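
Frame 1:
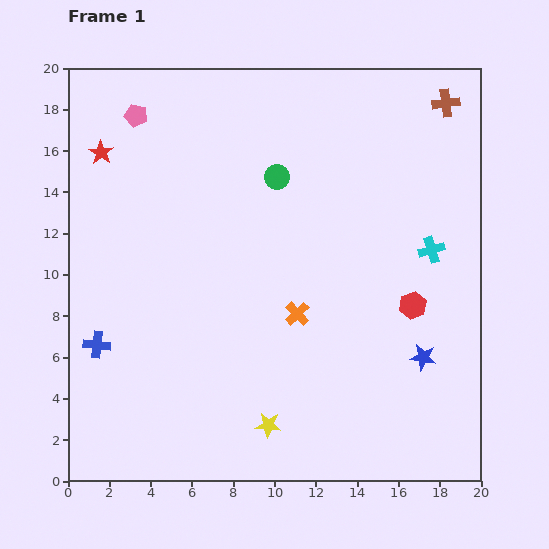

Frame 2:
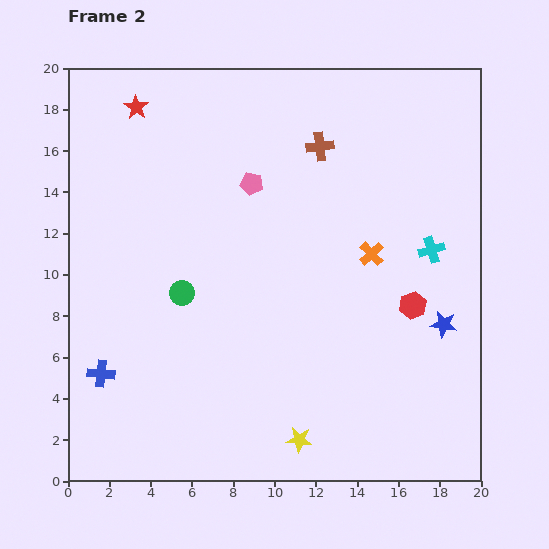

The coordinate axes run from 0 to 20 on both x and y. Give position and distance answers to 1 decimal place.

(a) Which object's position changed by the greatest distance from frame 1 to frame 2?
the green circle

(moved 7.2; next 6.5)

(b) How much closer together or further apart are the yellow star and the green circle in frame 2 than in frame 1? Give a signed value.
-2.9

Distance in frame 1: 12.0. Distance in frame 2: 9.1.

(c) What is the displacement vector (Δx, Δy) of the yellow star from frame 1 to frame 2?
(1.5, -0.7)

The yellow star was at (9.7, 2.7) in frame 1 and (11.2, 2.0) in frame 2.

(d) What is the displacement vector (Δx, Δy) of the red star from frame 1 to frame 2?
(1.7, 2.2)

The red star was at (1.6, 15.9) in frame 1 and (3.3, 18.1) in frame 2.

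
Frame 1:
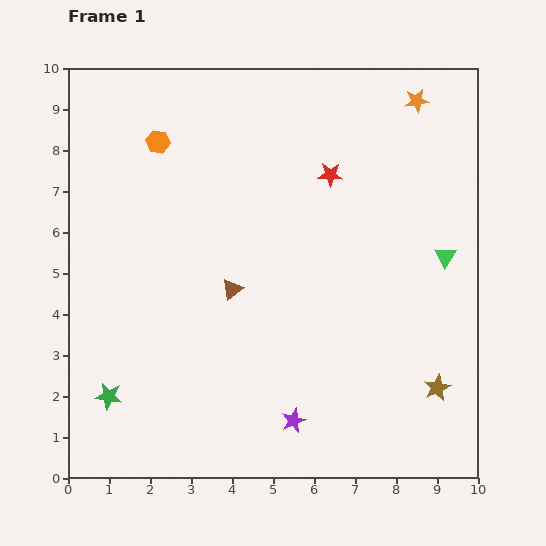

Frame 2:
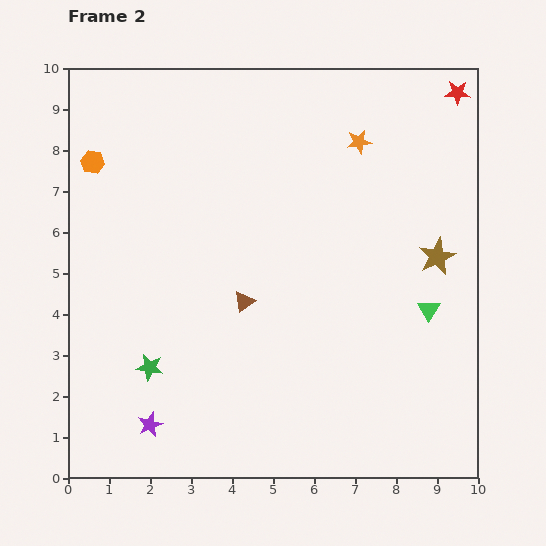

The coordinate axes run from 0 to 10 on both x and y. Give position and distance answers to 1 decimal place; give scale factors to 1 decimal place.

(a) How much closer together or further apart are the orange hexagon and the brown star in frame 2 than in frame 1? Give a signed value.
-0.4

Distance in frame 1: 9.1. Distance in frame 2: 8.7.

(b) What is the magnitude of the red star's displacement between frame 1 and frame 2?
3.7

The red star moved from (6.4, 7.4) to (9.5, 9.4), a distance of √(3.1² + 2.0²) ≈ 3.7.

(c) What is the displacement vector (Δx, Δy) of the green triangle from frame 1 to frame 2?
(-0.4, -1.3)

The green triangle was at (9.2, 5.4) in frame 1 and (8.8, 4.1) in frame 2.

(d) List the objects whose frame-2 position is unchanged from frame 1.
none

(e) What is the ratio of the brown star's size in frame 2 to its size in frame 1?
1.4×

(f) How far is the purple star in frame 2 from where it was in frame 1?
3.5

The purple star moved from (5.5, 1.4) to (2.0, 1.3), a distance of √(3.5² + 0.1²) ≈ 3.5.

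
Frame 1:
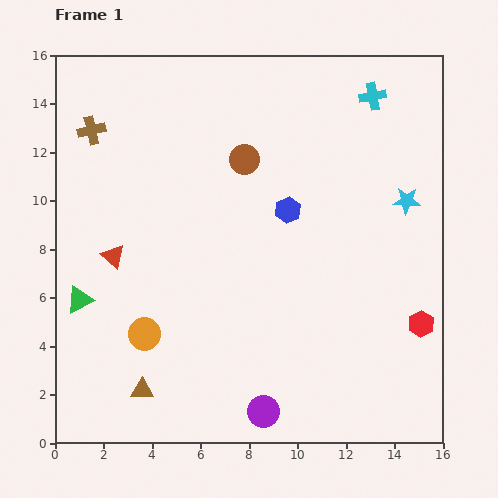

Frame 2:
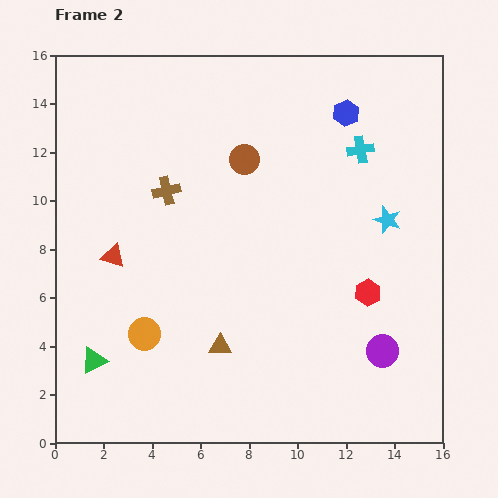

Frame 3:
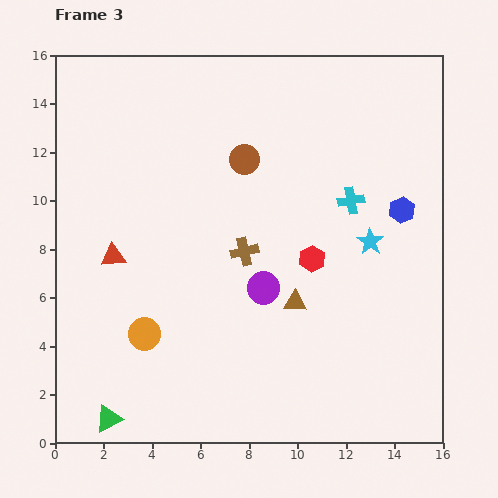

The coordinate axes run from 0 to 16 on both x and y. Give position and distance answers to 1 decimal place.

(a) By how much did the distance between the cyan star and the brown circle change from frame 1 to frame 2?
-0.5

Distance in frame 1: 6.9. Distance in frame 2: 6.4.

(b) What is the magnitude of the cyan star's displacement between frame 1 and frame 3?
2.3

The cyan star moved from (14.5, 10.0) to (13.0, 8.3), a distance of √(1.5² + 1.7²) ≈ 2.3.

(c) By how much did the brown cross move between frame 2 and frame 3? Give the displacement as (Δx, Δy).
(3.2, -2.5)

The brown cross was at (4.6, 10.4) in frame 2 and (7.8, 7.9) in frame 3.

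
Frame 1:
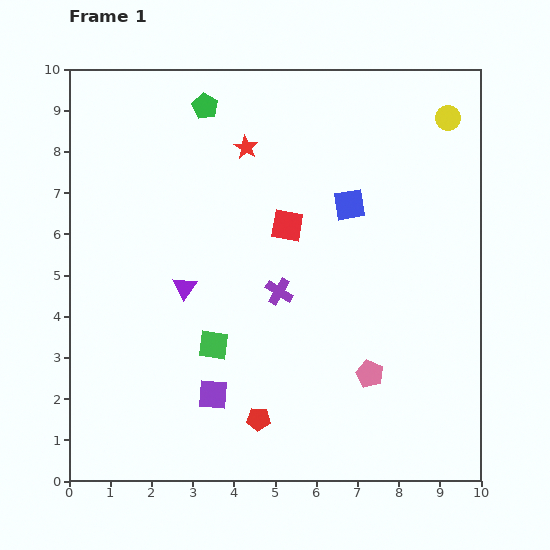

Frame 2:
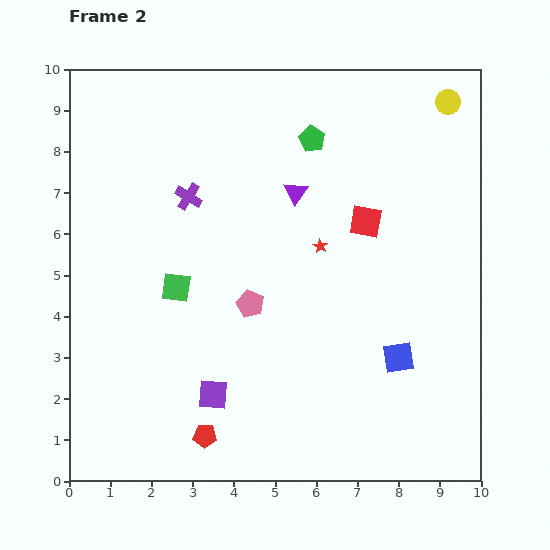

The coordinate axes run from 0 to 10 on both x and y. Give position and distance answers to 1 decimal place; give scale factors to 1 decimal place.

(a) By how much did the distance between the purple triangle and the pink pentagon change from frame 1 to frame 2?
-2.1

Distance in frame 1: 5.0. Distance in frame 2: 2.9.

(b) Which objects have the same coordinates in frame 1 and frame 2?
the purple square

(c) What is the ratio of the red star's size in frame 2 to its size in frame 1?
0.6×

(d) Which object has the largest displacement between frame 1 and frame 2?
the blue square

(moved 3.9; next 3.5)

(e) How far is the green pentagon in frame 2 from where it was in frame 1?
2.7

The green pentagon moved from (3.3, 9.1) to (5.9, 8.3), a distance of √(2.6² + 0.8²) ≈ 2.7.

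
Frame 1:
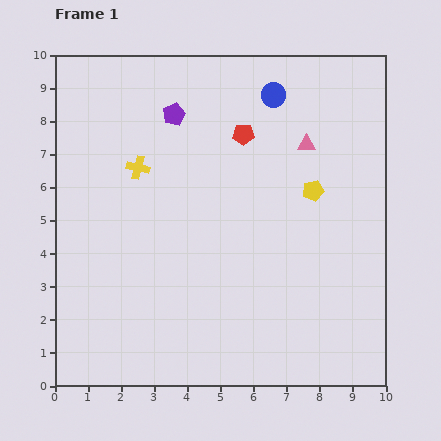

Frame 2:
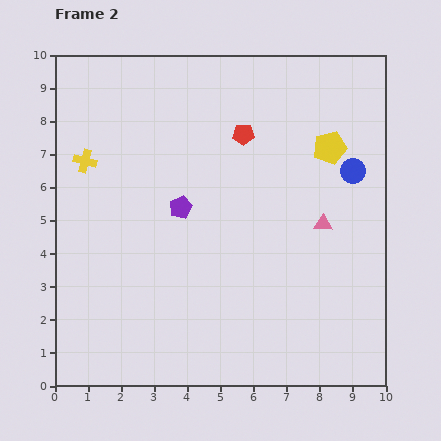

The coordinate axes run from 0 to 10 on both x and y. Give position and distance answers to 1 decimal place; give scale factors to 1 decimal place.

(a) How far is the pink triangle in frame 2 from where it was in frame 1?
2.5

The pink triangle moved from (7.6, 7.3) to (8.1, 4.9), a distance of √(0.5² + 2.4²) ≈ 2.5.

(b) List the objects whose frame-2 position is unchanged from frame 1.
the red pentagon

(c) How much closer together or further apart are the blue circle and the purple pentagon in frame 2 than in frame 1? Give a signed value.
+2.2

Distance in frame 1: 3.1. Distance in frame 2: 5.3.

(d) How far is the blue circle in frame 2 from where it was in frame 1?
3.3

The blue circle moved from (6.6, 8.8) to (9.0, 6.5), a distance of √(2.4² + 2.3²) ≈ 3.3.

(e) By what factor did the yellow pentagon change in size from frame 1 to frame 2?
1.6×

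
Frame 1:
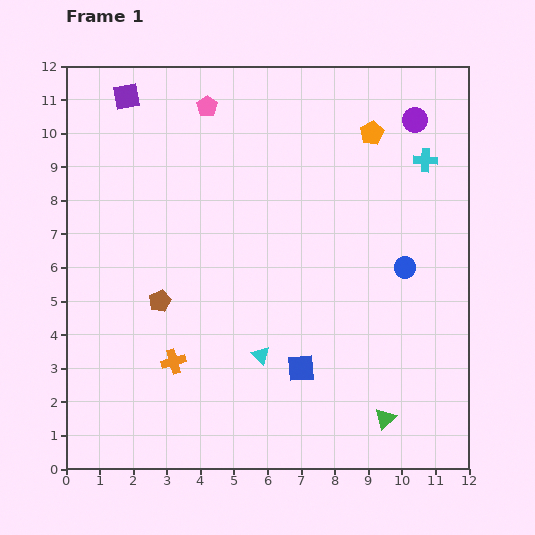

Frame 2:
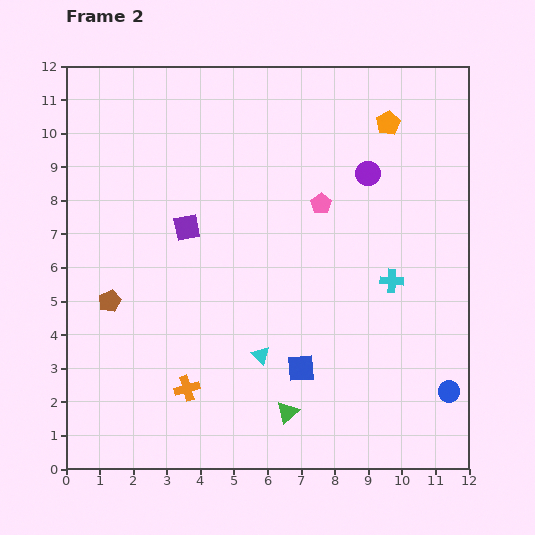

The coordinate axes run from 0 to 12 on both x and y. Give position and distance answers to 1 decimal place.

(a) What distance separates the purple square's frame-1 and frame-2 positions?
4.3

The purple square moved from (1.8, 11.1) to (3.6, 7.2), a distance of √(1.8² + 3.9²) ≈ 4.3.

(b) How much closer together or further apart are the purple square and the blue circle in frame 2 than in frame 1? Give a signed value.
-0.5

Distance in frame 1: 9.7. Distance in frame 2: 9.2.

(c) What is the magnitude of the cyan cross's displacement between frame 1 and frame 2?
3.7

The cyan cross moved from (10.7, 9.2) to (9.7, 5.6), a distance of √(1.0² + 3.6²) ≈ 3.7.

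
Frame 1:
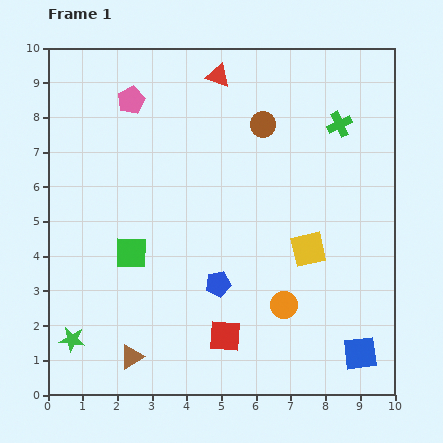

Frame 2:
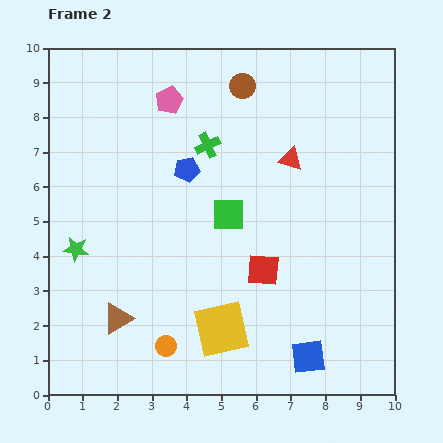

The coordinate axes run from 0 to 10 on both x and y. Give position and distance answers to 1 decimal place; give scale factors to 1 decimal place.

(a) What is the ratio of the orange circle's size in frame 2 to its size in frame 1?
0.8×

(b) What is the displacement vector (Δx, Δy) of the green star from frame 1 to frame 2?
(0.1, 2.6)

The green star was at (0.7, 1.6) in frame 1 and (0.8, 4.2) in frame 2.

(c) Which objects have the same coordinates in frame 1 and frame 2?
none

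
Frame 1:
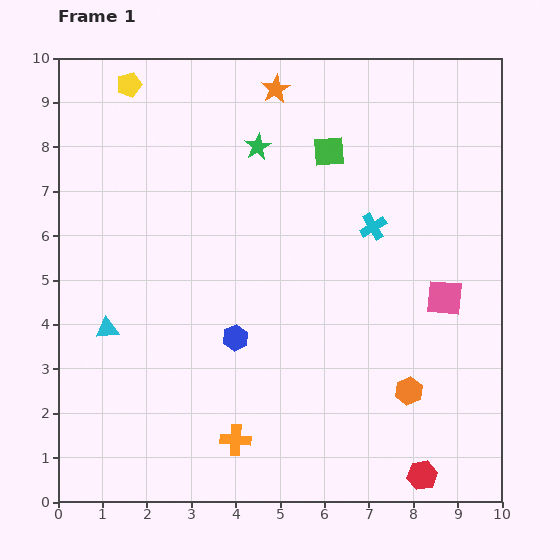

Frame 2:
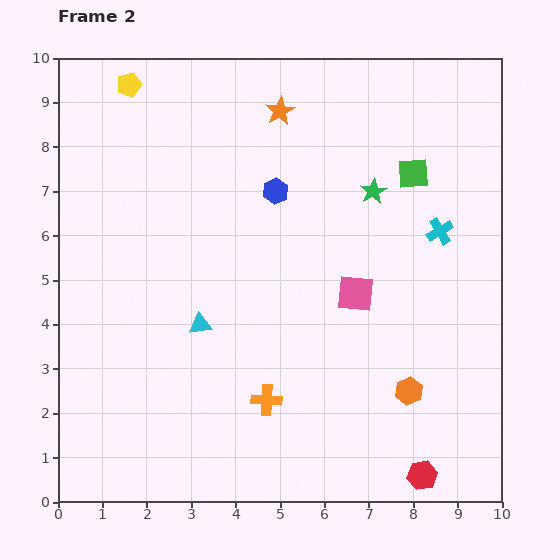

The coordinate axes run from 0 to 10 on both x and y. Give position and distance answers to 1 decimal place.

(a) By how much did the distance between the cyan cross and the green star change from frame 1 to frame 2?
-1.5

Distance in frame 1: 3.2. Distance in frame 2: 1.7.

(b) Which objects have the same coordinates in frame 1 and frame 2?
the yellow pentagon, the orange hexagon, the red hexagon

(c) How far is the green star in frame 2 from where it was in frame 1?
2.8

The green star moved from (4.5, 8.0) to (7.1, 7.0), a distance of √(2.6² + 1.0²) ≈ 2.8.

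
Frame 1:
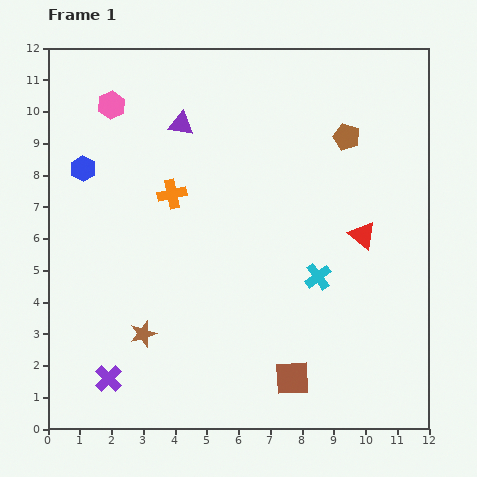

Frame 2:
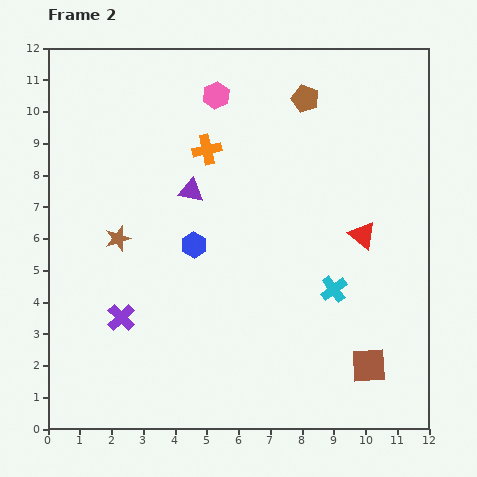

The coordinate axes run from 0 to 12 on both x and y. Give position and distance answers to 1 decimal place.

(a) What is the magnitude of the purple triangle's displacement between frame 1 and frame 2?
2.1

The purple triangle moved from (4.2, 9.6) to (4.5, 7.5), a distance of √(0.3² + 2.1²) ≈ 2.1.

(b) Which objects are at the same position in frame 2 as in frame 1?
the red triangle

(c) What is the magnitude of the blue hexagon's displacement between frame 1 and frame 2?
4.2

The blue hexagon moved from (1.1, 8.2) to (4.6, 5.8), a distance of √(3.5² + 2.4²) ≈ 4.2.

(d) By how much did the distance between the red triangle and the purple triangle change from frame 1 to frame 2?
-1.1

Distance in frame 1: 6.7. Distance in frame 2: 5.6.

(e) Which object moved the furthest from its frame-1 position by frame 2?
the blue hexagon

(moved 4.2; next 3.3)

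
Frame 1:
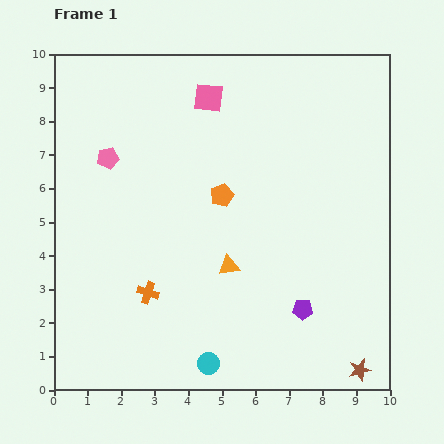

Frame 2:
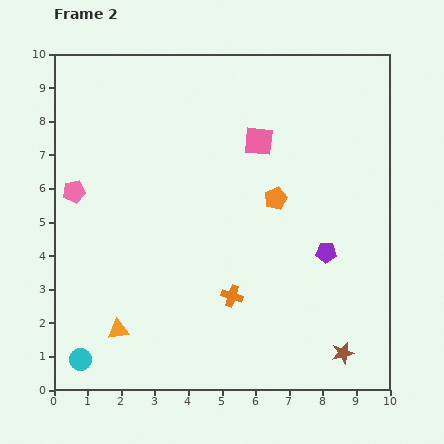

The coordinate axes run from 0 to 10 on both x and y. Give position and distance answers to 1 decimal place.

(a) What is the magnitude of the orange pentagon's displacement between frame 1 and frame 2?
1.6

The orange pentagon moved from (5.0, 5.8) to (6.6, 5.7), a distance of √(1.6² + 0.1²) ≈ 1.6.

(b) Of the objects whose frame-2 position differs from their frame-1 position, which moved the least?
the brown star

(moved 0.7)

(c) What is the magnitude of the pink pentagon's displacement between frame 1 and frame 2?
1.4

The pink pentagon moved from (1.6, 6.9) to (0.6, 5.9), a distance of √(1.0² + 1.0²) ≈ 1.4.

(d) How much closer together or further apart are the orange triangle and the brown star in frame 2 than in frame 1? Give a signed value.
+1.7

Distance in frame 1: 5.0. Distance in frame 2: 6.7.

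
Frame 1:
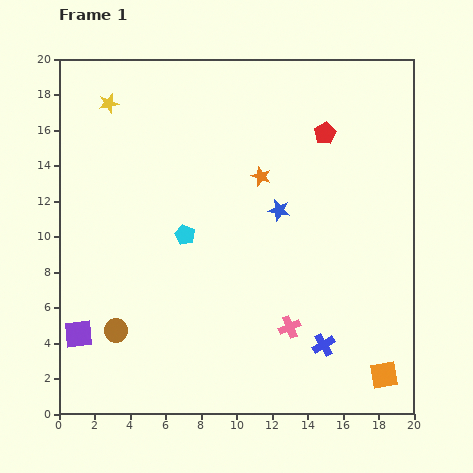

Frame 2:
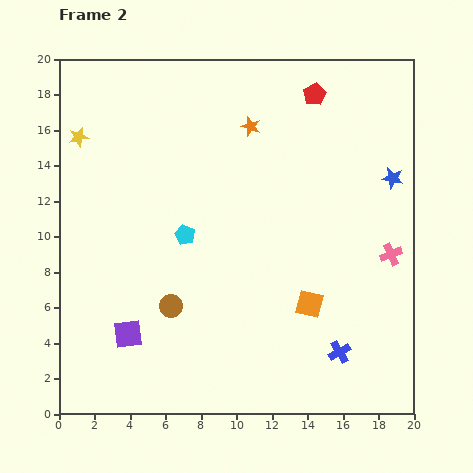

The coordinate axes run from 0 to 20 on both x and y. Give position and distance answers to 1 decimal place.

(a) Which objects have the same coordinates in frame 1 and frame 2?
the cyan pentagon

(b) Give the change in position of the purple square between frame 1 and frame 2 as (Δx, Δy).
(2.8, 0.0)

The purple square was at (1.1, 4.5) in frame 1 and (3.9, 4.5) in frame 2.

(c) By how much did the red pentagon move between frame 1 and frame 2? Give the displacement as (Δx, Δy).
(-0.6, 2.2)

The red pentagon was at (15.0, 15.8) in frame 1 and (14.4, 18.0) in frame 2.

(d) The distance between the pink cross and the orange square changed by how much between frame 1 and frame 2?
-0.5

Distance in frame 1: 5.9. Distance in frame 2: 5.4.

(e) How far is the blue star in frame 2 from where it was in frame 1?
6.6

The blue star moved from (12.4, 11.5) to (18.8, 13.3), a distance of √(6.4² + 1.8²) ≈ 6.6.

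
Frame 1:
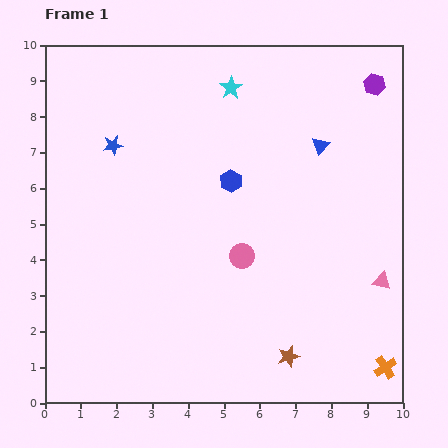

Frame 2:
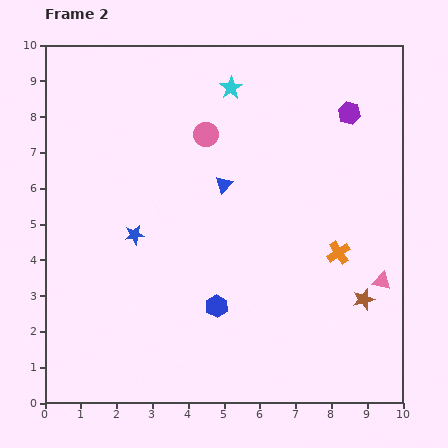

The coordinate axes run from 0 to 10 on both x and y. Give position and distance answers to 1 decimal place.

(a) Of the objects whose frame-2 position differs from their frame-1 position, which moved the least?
the purple hexagon

(moved 1.1)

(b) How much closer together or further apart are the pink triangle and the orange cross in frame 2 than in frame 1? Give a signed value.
-1.0

Distance in frame 1: 2.4. Distance in frame 2: 1.4.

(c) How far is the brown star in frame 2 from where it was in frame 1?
2.6

The brown star moved from (6.8, 1.3) to (8.9, 2.9), a distance of √(2.1² + 1.6²) ≈ 2.6.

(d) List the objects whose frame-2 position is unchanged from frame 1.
the pink triangle, the cyan star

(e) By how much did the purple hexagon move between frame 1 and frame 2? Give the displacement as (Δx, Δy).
(-0.7, -0.8)

The purple hexagon was at (9.2, 8.9) in frame 1 and (8.5, 8.1) in frame 2.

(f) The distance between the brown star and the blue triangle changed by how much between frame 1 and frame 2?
-1.0

Distance in frame 1: 6.0. Distance in frame 2: 5.0.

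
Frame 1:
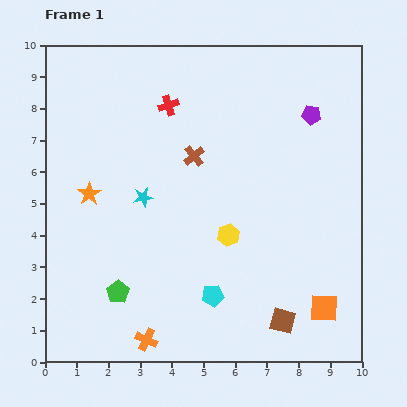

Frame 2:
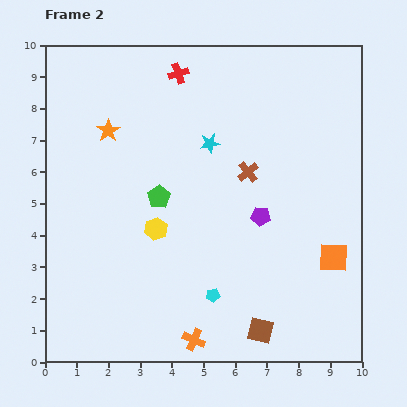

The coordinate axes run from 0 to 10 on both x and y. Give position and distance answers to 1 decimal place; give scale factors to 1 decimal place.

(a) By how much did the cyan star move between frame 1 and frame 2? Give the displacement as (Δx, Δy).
(2.1, 1.7)

The cyan star was at (3.1, 5.2) in frame 1 and (5.2, 6.9) in frame 2.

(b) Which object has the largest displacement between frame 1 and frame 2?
the purple pentagon

(moved 3.6; next 3.3)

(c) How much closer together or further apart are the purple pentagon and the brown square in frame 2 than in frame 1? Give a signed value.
-3.0

Distance in frame 1: 6.6. Distance in frame 2: 3.6.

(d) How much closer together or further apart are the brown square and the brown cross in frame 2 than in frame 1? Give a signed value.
-0.9

Distance in frame 1: 5.9. Distance in frame 2: 5.0.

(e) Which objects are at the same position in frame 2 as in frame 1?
the cyan pentagon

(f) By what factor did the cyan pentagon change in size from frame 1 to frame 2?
0.6×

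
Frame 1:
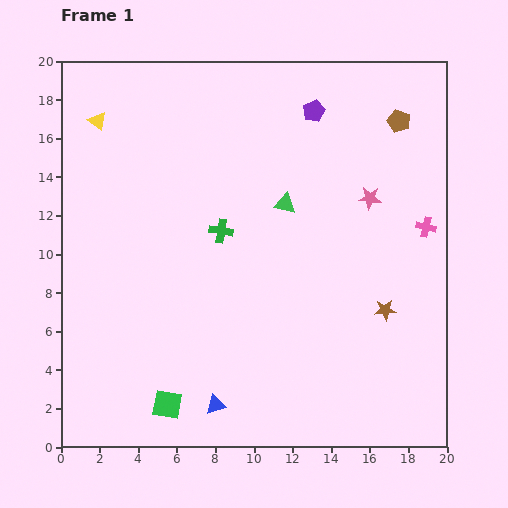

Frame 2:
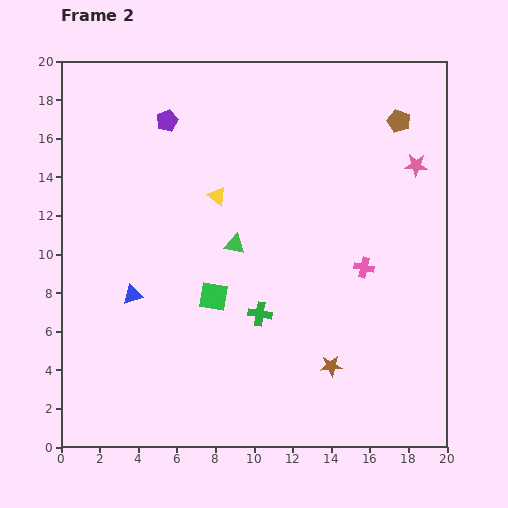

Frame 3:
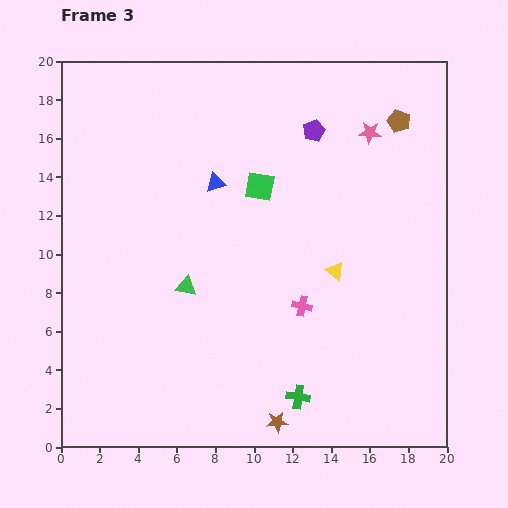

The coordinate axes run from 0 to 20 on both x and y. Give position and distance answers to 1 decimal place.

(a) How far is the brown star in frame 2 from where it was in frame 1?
4.0

The brown star moved from (16.8, 7.1) to (14.0, 4.2), a distance of √(2.8² + 2.9²) ≈ 4.0.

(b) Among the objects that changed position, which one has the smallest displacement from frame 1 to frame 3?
the purple pentagon

(moved 1.0)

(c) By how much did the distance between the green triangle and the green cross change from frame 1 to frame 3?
+4.5

Distance in frame 1: 3.6. Distance in frame 3: 8.1.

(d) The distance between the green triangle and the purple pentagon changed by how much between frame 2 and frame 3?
+3.1

Distance in frame 2: 7.3. Distance in frame 3: 10.4.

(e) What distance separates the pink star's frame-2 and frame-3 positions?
2.9

The pink star moved from (18.4, 14.6) to (16.0, 16.3), a distance of √(2.4² + 1.7²) ≈ 2.9.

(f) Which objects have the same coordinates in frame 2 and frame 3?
the brown pentagon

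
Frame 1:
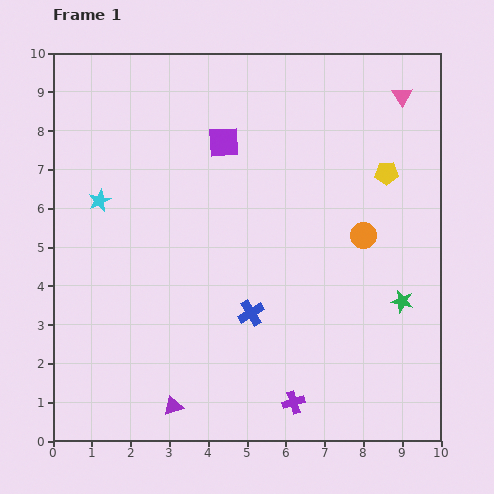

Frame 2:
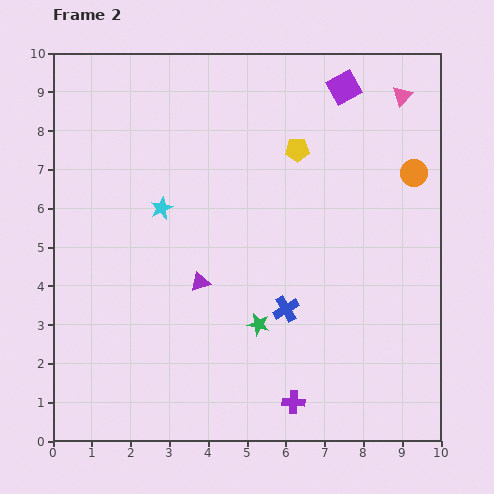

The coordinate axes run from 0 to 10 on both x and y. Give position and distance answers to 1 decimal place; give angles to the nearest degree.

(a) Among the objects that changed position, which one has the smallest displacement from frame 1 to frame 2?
the blue cross

(moved 0.9)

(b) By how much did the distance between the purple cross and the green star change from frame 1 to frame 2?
-1.6

Distance in frame 1: 3.8. Distance in frame 2: 2.2.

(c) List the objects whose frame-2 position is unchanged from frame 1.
the purple cross, the pink triangle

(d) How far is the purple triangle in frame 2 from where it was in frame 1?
3.3

The purple triangle moved from (3.1, 0.9) to (3.8, 4.1), a distance of √(0.7² + 3.2²) ≈ 3.3.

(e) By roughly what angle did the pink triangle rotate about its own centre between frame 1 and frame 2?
16° clockwise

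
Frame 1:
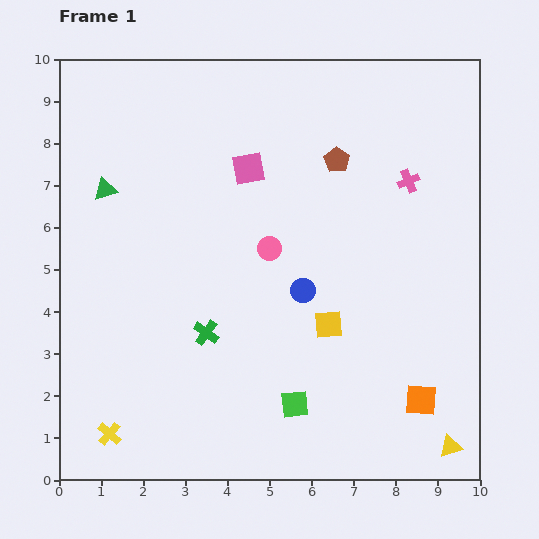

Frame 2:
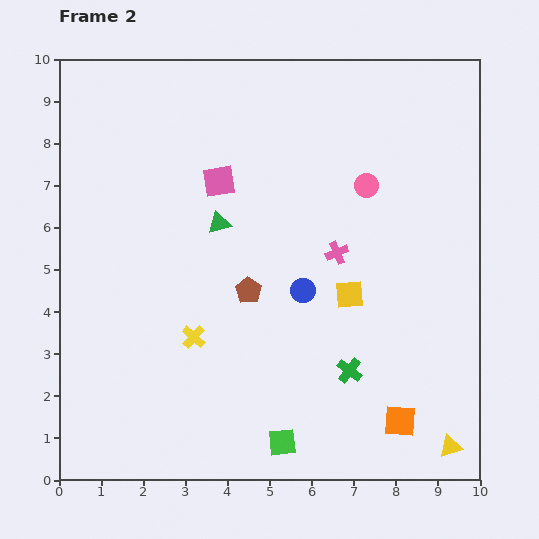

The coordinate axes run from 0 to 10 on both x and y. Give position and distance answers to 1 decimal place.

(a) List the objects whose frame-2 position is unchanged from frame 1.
the blue circle, the yellow triangle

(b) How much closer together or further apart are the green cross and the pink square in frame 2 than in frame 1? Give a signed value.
+1.5

Distance in frame 1: 4.0. Distance in frame 2: 5.5.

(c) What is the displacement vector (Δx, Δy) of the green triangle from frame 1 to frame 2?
(2.7, -0.8)

The green triangle was at (1.1, 6.9) in frame 1 and (3.8, 6.1) in frame 2.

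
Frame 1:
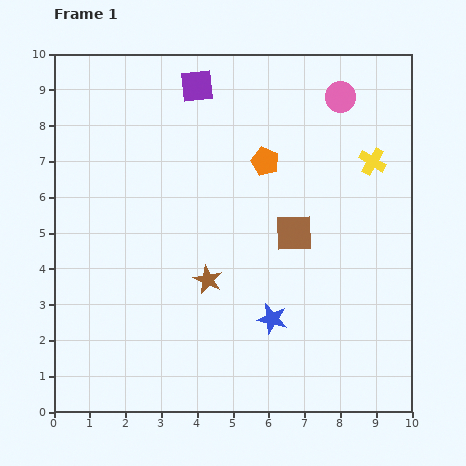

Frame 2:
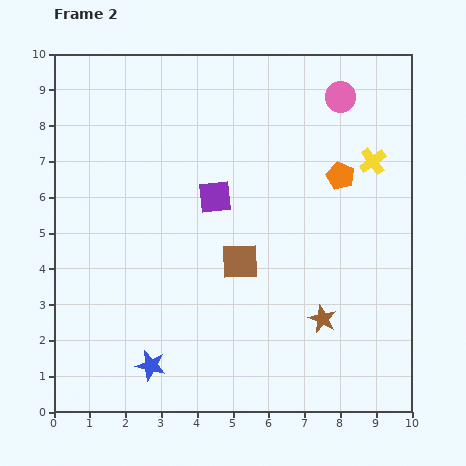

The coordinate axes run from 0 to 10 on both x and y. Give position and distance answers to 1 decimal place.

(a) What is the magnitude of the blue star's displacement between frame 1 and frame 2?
3.6

The blue star moved from (6.1, 2.6) to (2.7, 1.3), a distance of √(3.4² + 1.3²) ≈ 3.6.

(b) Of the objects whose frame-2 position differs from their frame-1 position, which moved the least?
the brown square

(moved 1.7)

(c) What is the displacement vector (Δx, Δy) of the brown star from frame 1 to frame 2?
(3.2, -1.1)

The brown star was at (4.3, 3.7) in frame 1 and (7.5, 2.6) in frame 2.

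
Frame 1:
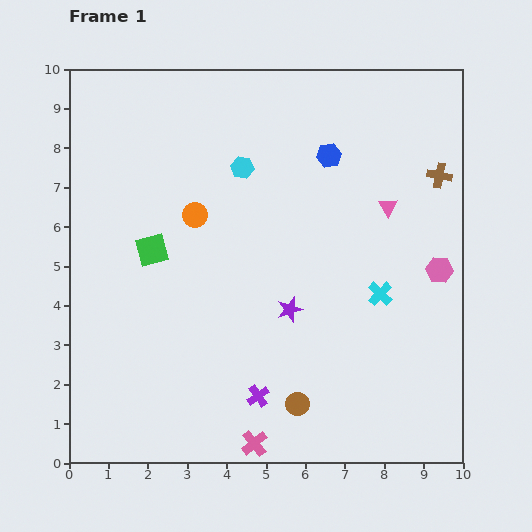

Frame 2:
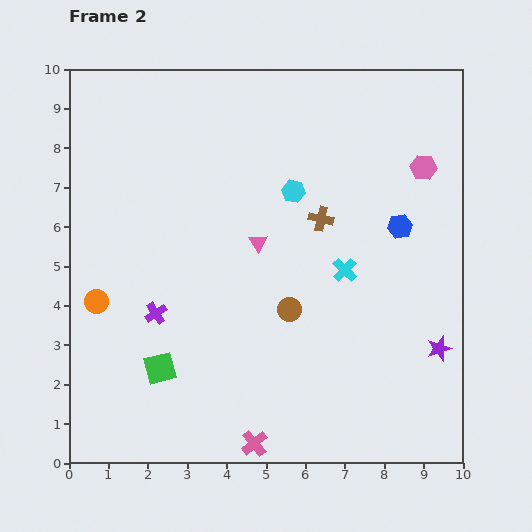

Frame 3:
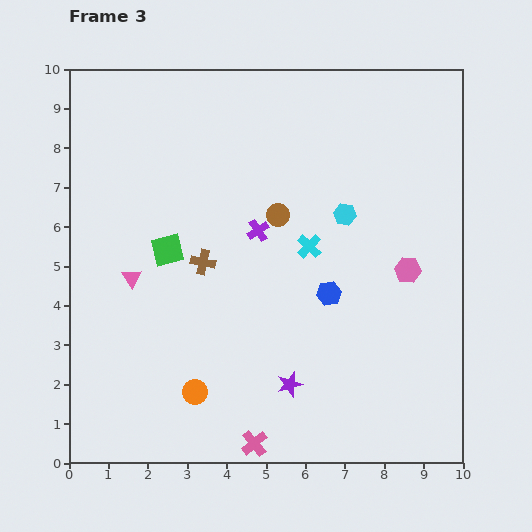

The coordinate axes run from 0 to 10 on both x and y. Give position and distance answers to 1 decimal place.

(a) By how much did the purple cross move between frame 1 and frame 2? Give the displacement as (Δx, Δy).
(-2.6, 2.1)

The purple cross was at (4.8, 1.7) in frame 1 and (2.2, 3.8) in frame 2.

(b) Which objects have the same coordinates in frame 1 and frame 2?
the pink cross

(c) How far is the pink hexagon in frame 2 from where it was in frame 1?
2.6

The pink hexagon moved from (9.4, 4.9) to (9.0, 7.5), a distance of √(0.4² + 2.6²) ≈ 2.6.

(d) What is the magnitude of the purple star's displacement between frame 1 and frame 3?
1.9

The purple star moved from (5.6, 3.9) to (5.6, 2.0), a distance of √(0.0² + 1.9²) ≈ 1.9.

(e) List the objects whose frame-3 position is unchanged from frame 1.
the pink cross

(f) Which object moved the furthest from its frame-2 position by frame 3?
the purple star

(moved 3.9; next 3.4)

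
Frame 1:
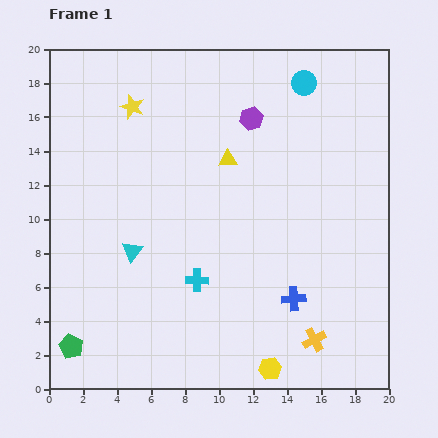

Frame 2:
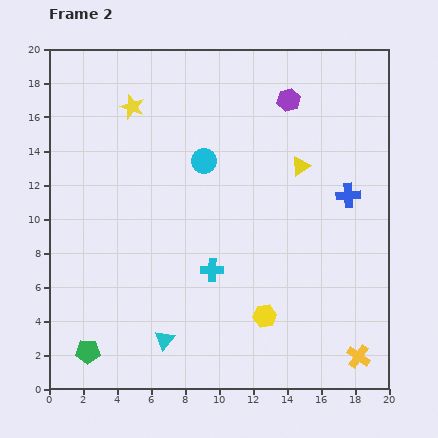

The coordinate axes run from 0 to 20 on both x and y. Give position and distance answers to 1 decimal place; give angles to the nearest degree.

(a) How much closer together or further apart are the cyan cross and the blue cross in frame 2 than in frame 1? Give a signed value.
+3.3

Distance in frame 1: 5.8. Distance in frame 2: 9.1.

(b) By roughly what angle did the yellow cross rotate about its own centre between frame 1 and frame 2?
27° counter-clockwise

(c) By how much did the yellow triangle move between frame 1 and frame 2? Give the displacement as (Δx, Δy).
(4.3, -0.4)

The yellow triangle was at (10.5, 13.5) in frame 1 and (14.8, 13.1) in frame 2.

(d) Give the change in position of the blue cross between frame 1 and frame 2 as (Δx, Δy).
(3.2, 6.1)

The blue cross was at (14.4, 5.3) in frame 1 and (17.6, 11.4) in frame 2.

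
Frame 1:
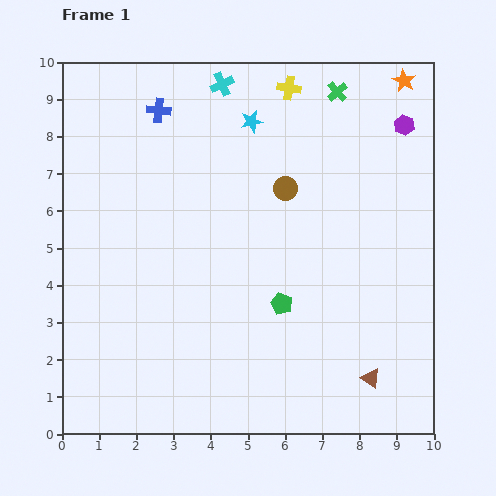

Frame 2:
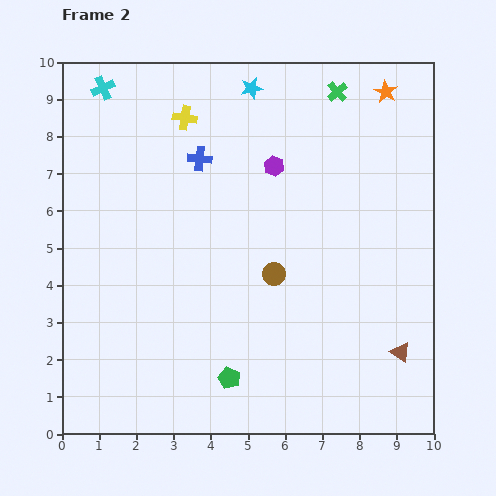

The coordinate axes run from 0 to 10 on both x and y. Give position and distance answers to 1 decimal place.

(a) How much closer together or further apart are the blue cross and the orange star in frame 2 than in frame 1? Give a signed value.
-1.3

Distance in frame 1: 6.6. Distance in frame 2: 5.3.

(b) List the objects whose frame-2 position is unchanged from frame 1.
the green cross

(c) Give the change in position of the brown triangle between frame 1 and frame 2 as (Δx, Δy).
(0.8, 0.7)

The brown triangle was at (8.3, 1.5) in frame 1 and (9.1, 2.2) in frame 2.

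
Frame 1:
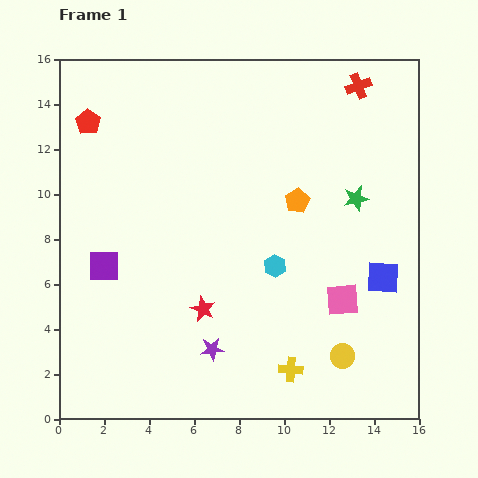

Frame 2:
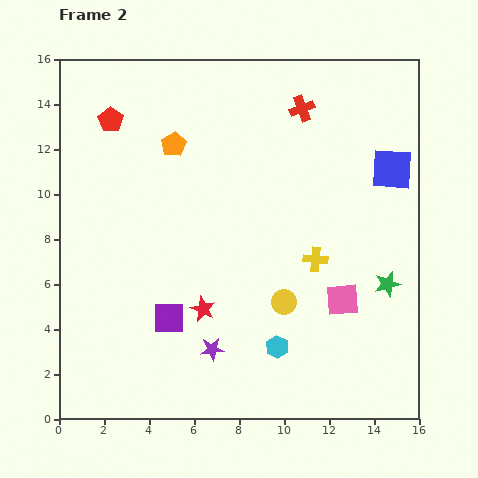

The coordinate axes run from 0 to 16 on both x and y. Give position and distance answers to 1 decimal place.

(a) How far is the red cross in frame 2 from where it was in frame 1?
2.7

The red cross moved from (13.3, 14.8) to (10.8, 13.8), a distance of √(2.5² + 1.0²) ≈ 2.7.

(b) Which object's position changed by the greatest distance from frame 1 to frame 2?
the orange pentagon

(moved 6.0; next 5.0)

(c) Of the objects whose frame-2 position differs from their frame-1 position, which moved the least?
the red pentagon

(moved 1.0)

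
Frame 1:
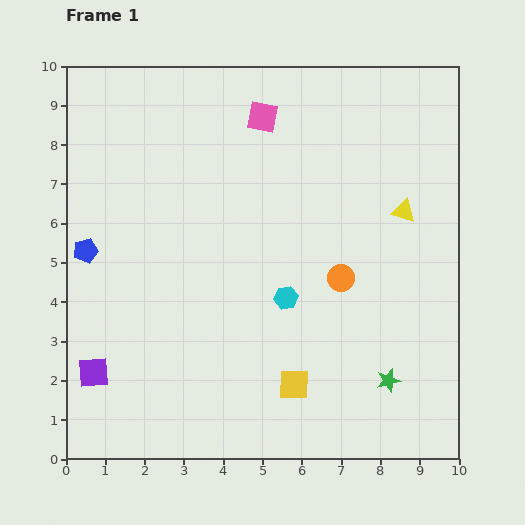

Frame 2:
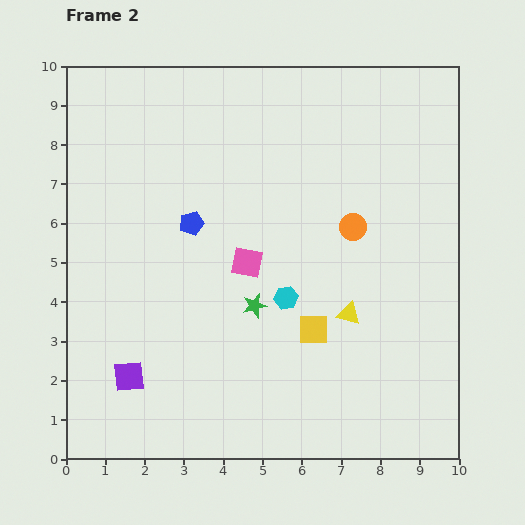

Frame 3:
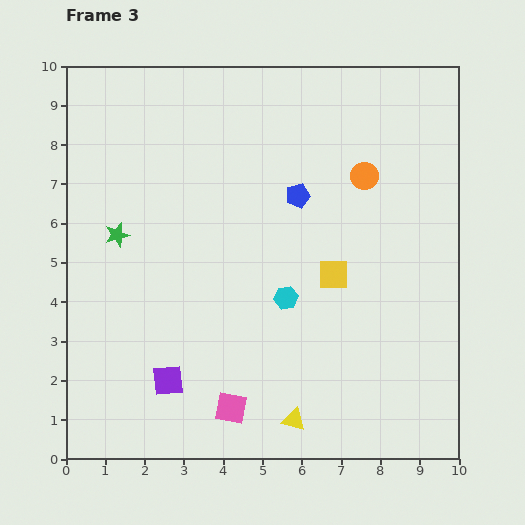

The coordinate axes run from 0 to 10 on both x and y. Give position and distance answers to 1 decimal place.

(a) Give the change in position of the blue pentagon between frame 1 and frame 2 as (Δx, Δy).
(2.7, 0.7)

The blue pentagon was at (0.5, 5.3) in frame 1 and (3.2, 6.0) in frame 2.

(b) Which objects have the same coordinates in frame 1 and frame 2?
the cyan hexagon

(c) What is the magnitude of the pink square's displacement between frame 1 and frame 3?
7.4

The pink square moved from (5.0, 8.7) to (4.2, 1.3), a distance of √(0.8² + 7.4²) ≈ 7.4.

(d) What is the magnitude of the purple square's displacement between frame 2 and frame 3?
1.0

The purple square moved from (1.6, 2.1) to (2.6, 2.0), a distance of √(1.0² + 0.1²) ≈ 1.0.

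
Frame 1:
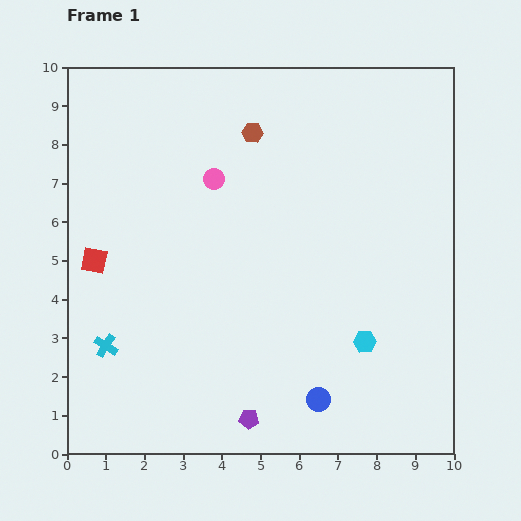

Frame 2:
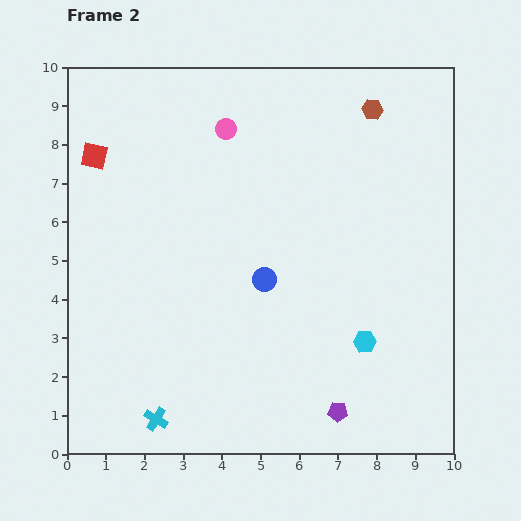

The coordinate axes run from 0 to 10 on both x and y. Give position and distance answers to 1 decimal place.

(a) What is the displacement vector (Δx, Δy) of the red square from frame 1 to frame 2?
(0.0, 2.7)

The red square was at (0.7, 5.0) in frame 1 and (0.7, 7.7) in frame 2.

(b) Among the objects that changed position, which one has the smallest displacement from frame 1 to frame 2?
the pink circle

(moved 1.3)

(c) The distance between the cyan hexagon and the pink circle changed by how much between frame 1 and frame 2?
+0.9

Distance in frame 1: 5.7. Distance in frame 2: 6.6.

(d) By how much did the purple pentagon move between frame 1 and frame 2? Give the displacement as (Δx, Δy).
(2.3, 0.2)

The purple pentagon was at (4.7, 0.9) in frame 1 and (7.0, 1.1) in frame 2.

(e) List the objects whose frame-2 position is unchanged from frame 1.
the cyan hexagon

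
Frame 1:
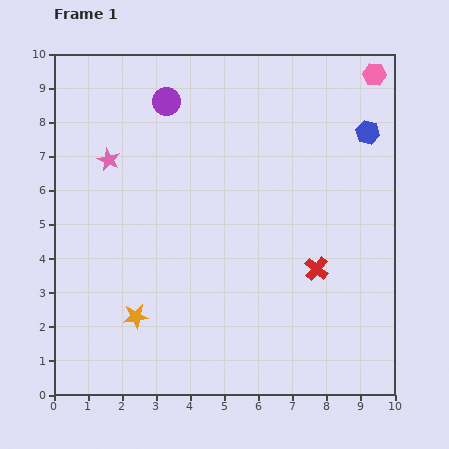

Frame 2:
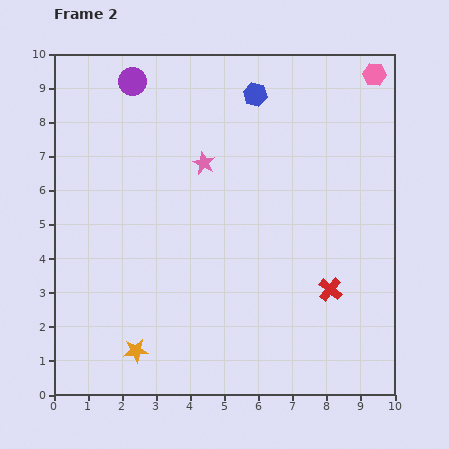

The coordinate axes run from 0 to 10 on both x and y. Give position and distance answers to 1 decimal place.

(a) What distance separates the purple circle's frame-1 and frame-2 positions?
1.2

The purple circle moved from (3.3, 8.6) to (2.3, 9.2), a distance of √(1.0² + 0.6²) ≈ 1.2.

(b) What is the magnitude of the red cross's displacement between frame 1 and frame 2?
0.7

The red cross moved from (7.7, 3.7) to (8.1, 3.1), a distance of √(0.4² + 0.6²) ≈ 0.7.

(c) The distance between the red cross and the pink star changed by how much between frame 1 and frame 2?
-1.7

Distance in frame 1: 6.9. Distance in frame 2: 5.2.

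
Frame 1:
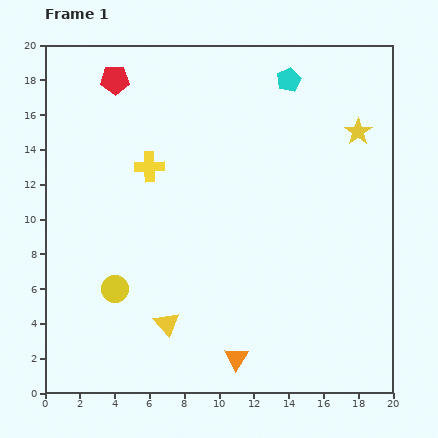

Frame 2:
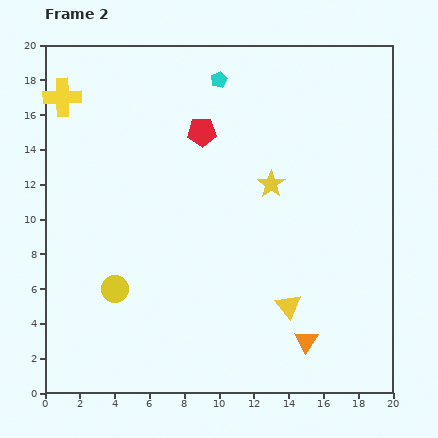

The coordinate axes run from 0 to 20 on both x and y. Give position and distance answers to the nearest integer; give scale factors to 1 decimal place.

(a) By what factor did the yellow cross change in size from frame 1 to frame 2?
1.3×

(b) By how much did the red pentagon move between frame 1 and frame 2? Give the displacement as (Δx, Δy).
(5, -3)

The red pentagon was at (4, 18) in frame 1 and (9, 15) in frame 2.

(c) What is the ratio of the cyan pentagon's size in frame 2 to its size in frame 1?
0.7×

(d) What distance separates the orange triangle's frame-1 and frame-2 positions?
4

The orange triangle moved from (11, 2) to (15, 3), a distance of √(4² + 1²) ≈ 4.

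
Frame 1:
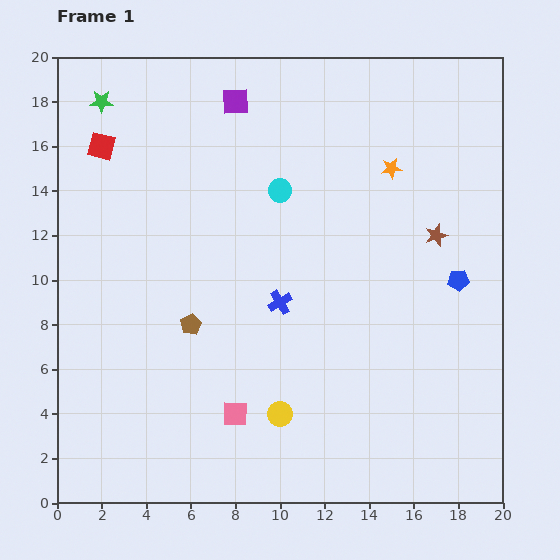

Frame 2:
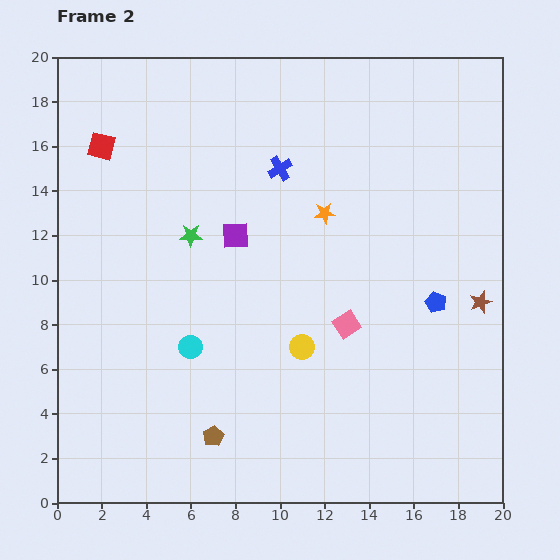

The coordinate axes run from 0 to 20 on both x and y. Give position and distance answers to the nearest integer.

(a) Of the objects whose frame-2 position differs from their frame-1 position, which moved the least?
the blue pentagon

(moved 1)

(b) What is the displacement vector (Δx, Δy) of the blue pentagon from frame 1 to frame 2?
(-1, -1)

The blue pentagon was at (18, 10) in frame 1 and (17, 9) in frame 2.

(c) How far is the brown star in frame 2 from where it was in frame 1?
4

The brown star moved from (17, 12) to (19, 9), a distance of √(2² + 3²) ≈ 4.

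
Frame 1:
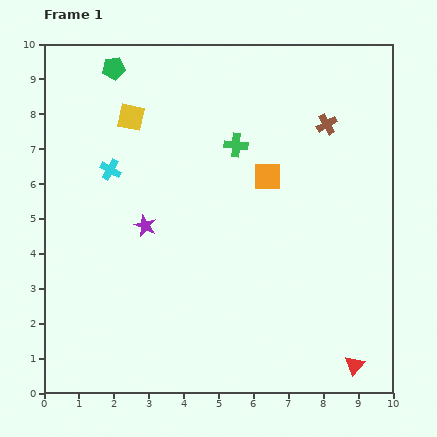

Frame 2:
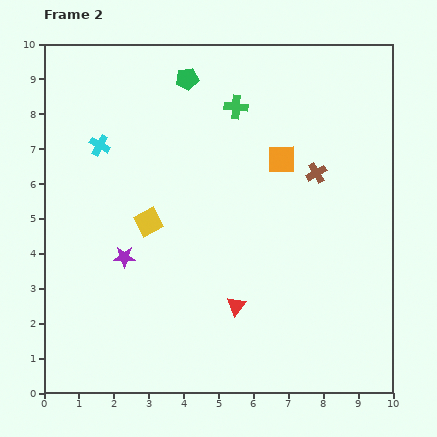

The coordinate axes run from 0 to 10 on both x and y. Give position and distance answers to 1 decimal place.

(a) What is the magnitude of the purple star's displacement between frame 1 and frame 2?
1.1

The purple star moved from (2.9, 4.8) to (2.3, 3.9), a distance of √(0.6² + 0.9²) ≈ 1.1.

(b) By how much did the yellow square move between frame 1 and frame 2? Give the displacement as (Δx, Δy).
(0.5, -3.0)

The yellow square was at (2.5, 7.9) in frame 1 and (3.0, 4.9) in frame 2.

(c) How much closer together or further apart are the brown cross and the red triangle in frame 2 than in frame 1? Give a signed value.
-2.5

Distance in frame 1: 6.9. Distance in frame 2: 4.4.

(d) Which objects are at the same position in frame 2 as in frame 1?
none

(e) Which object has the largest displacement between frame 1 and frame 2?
the red triangle

(moved 3.8; next 3.0)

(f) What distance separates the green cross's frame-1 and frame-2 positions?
1.1

The green cross moved from (5.5, 7.1) to (5.5, 8.2), a distance of √(0.0² + 1.1²) ≈ 1.1.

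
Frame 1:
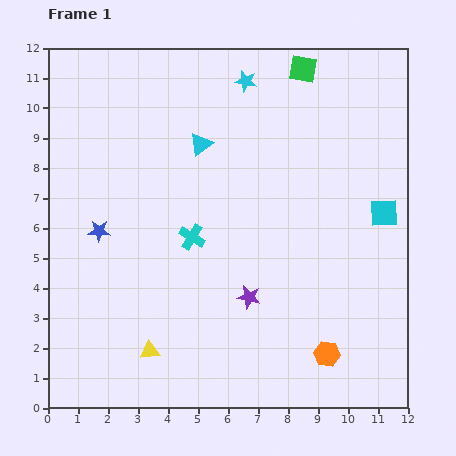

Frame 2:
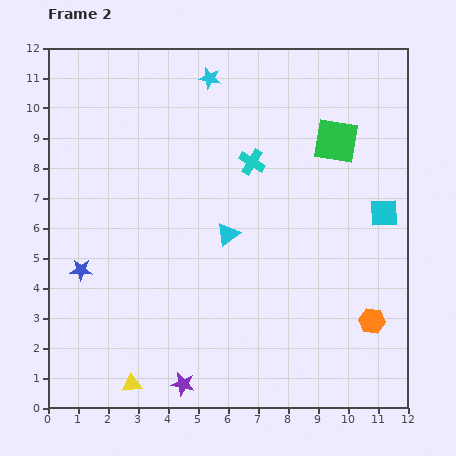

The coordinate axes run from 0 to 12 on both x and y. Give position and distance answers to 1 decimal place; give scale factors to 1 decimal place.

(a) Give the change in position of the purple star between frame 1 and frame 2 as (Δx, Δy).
(-2.2, -2.9)

The purple star was at (6.7, 3.7) in frame 1 and (4.5, 0.8) in frame 2.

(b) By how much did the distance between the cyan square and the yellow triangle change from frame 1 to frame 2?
+1.1

Distance in frame 1: 9.1. Distance in frame 2: 10.2.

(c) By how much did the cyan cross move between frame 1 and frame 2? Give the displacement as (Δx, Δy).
(2.0, 2.5)

The cyan cross was at (4.8, 5.7) in frame 1 and (6.8, 8.2) in frame 2.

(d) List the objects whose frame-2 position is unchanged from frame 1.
the cyan square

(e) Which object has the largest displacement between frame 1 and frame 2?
the purple star

(moved 3.6; next 3.2)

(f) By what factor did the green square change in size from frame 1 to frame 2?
1.6×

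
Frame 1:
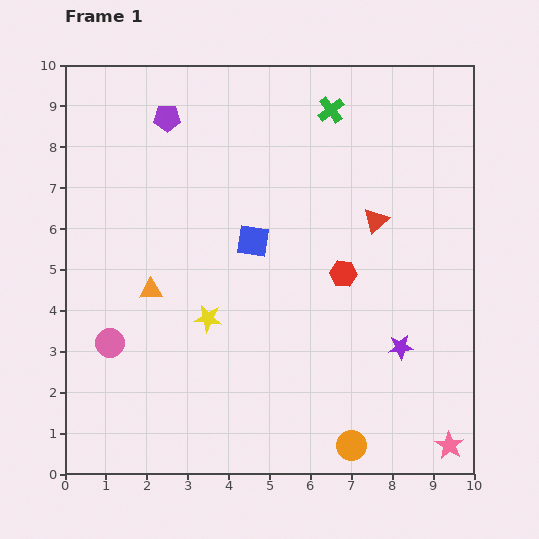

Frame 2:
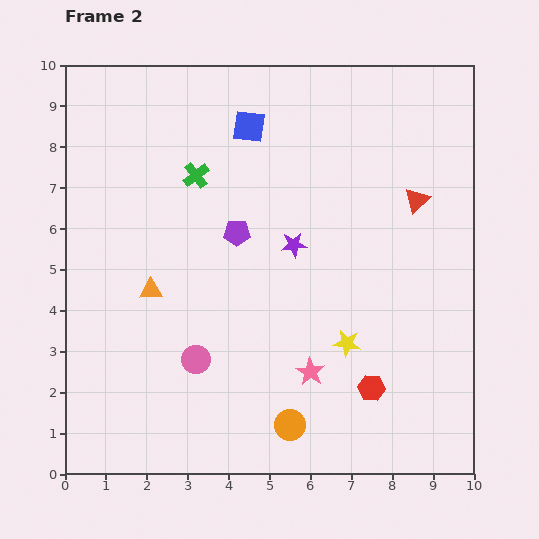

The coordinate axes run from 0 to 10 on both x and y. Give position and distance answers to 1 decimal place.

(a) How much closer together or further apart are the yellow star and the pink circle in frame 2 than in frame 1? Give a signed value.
+1.2

Distance in frame 1: 2.5. Distance in frame 2: 3.7.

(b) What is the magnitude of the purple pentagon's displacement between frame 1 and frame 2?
3.3

The purple pentagon moved from (2.5, 8.7) to (4.2, 5.9), a distance of √(1.7² + 2.8²) ≈ 3.3.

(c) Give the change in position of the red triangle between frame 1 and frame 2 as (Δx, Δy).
(1.0, 0.5)

The red triangle was at (7.6, 6.2) in frame 1 and (8.6, 6.7) in frame 2.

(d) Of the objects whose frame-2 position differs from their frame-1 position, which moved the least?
the red triangle

(moved 1.1)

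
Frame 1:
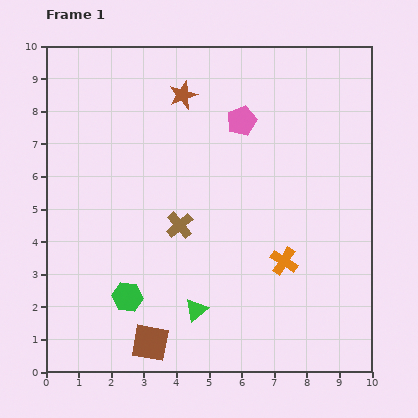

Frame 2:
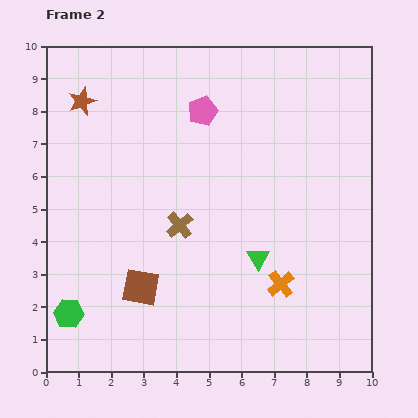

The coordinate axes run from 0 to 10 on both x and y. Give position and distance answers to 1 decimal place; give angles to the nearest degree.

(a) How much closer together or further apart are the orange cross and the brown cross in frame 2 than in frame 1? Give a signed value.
+0.2

Distance in frame 1: 3.4. Distance in frame 2: 3.6.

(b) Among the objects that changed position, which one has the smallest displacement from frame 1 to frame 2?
the orange cross

(moved 0.7)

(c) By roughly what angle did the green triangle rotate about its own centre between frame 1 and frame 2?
20° counter-clockwise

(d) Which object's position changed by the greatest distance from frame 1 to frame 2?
the brown star

(moved 3.1; next 2.5)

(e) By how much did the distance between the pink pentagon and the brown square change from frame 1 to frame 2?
-1.7

Distance in frame 1: 7.4. Distance in frame 2: 5.7.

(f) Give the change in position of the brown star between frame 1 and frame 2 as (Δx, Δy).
(-3.1, -0.2)

The brown star was at (4.2, 8.5) in frame 1 and (1.1, 8.3) in frame 2.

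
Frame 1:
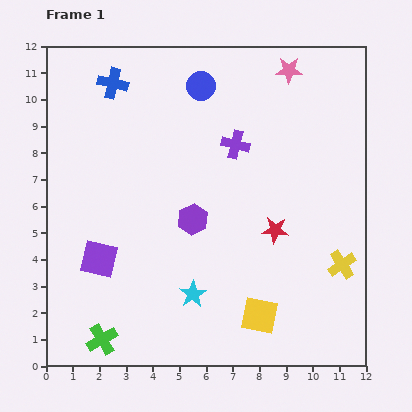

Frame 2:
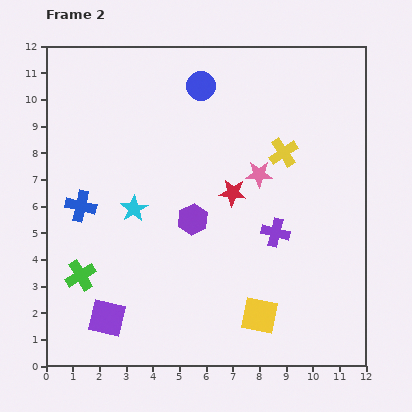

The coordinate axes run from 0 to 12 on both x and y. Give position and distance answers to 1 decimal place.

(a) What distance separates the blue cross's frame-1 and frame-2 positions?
4.8

The blue cross moved from (2.5, 10.6) to (1.3, 6.0), a distance of √(1.2² + 4.6²) ≈ 4.8.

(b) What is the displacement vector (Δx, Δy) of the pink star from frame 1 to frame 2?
(-1.1, -3.9)

The pink star was at (9.1, 11.1) in frame 1 and (8.0, 7.2) in frame 2.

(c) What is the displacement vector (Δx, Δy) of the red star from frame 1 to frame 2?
(-1.6, 1.4)

The red star was at (8.6, 5.1) in frame 1 and (7.0, 6.5) in frame 2.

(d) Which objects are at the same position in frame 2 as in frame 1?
the purple hexagon, the blue circle, the yellow square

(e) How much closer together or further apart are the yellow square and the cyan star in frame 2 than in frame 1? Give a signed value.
+3.6

Distance in frame 1: 2.6. Distance in frame 2: 6.2.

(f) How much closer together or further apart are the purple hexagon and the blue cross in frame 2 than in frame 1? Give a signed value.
-1.7

Distance in frame 1: 5.9. Distance in frame 2: 4.2.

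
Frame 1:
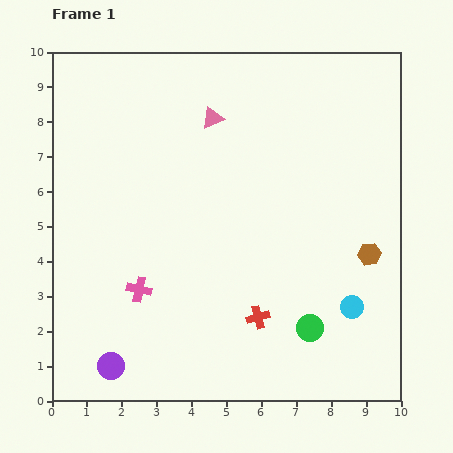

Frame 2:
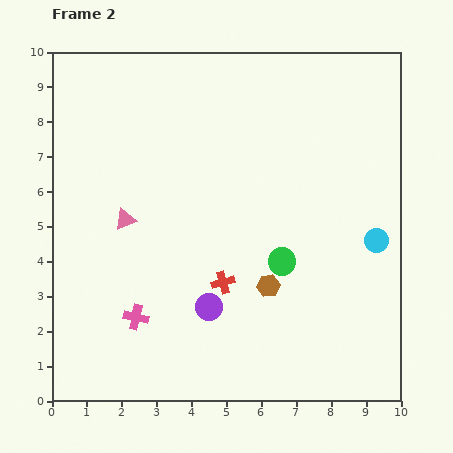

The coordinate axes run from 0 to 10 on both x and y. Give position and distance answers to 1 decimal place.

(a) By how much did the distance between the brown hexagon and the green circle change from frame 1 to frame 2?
-1.9

Distance in frame 1: 2.7. Distance in frame 2: 0.8.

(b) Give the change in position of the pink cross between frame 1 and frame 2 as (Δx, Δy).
(-0.1, -0.8)

The pink cross was at (2.5, 3.2) in frame 1 and (2.4, 2.4) in frame 2.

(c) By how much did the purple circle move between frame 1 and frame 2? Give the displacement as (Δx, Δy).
(2.8, 1.7)

The purple circle was at (1.7, 1.0) in frame 1 and (4.5, 2.7) in frame 2.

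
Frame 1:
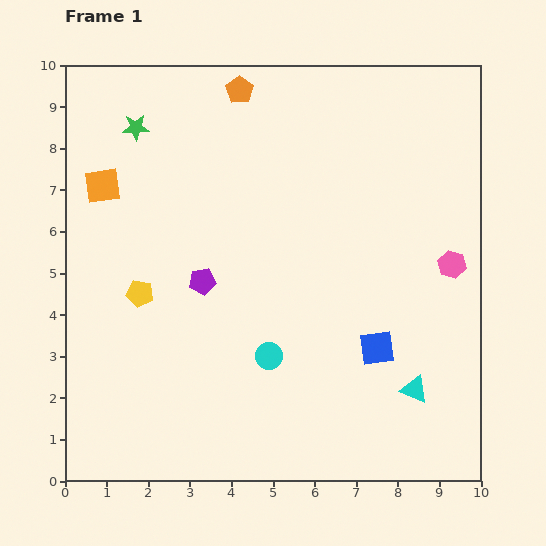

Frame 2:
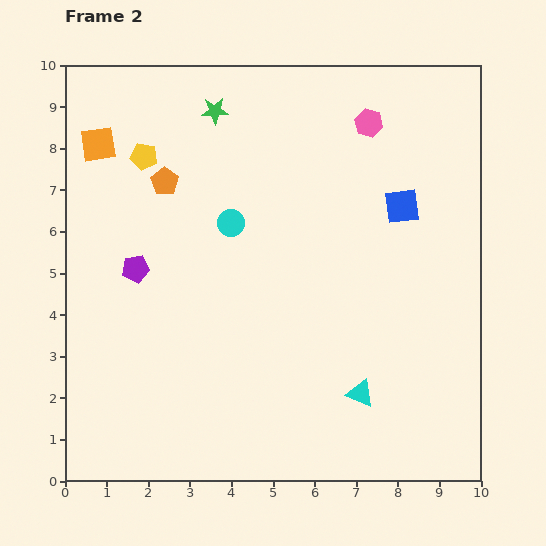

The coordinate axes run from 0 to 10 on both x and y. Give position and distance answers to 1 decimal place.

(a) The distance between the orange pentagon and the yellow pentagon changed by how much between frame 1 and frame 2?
-4.7

Distance in frame 1: 5.5. Distance in frame 2: 0.8.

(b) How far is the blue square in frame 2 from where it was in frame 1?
3.5

The blue square moved from (7.5, 3.2) to (8.1, 6.6), a distance of √(0.6² + 3.4²) ≈ 3.5.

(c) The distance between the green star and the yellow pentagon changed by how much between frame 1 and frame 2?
-2.0

Distance in frame 1: 4.0. Distance in frame 2: 2.0.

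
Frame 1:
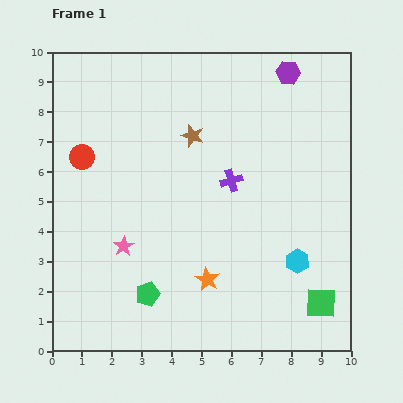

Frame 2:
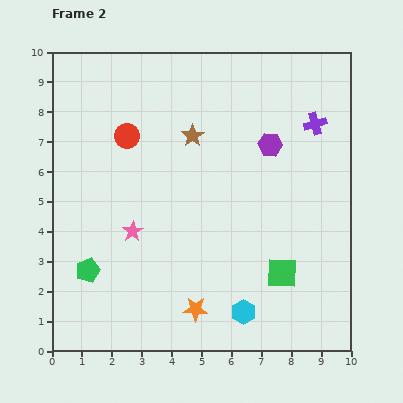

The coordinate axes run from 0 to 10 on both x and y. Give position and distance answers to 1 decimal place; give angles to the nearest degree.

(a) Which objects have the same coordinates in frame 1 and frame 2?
the brown star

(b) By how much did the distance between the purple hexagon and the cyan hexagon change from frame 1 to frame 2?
-0.6

Distance in frame 1: 6.3. Distance in frame 2: 5.7.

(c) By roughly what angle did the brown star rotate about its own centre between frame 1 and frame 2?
18° clockwise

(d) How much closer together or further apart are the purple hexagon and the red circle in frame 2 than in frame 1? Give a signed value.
-2.6

Distance in frame 1: 7.4. Distance in frame 2: 4.8.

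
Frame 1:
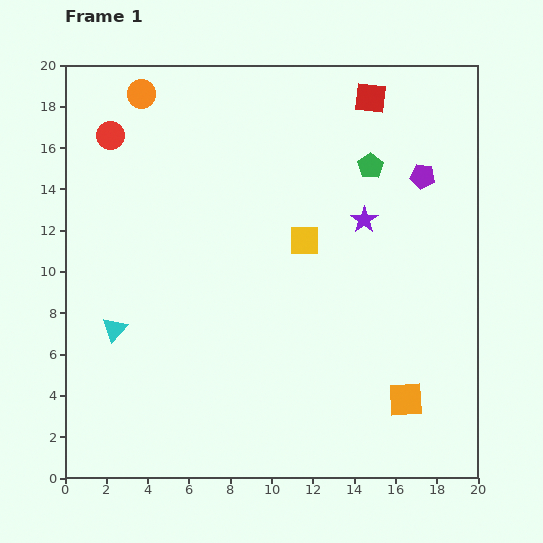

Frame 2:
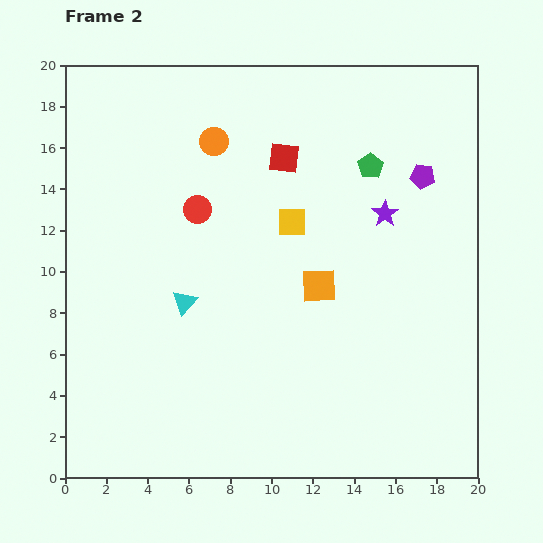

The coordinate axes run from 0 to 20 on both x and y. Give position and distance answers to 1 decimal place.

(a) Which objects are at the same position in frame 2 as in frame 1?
the green pentagon, the purple pentagon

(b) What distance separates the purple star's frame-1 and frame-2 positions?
1.0

The purple star moved from (14.5, 12.5) to (15.5, 12.8), a distance of √(1.0² + 0.3²) ≈ 1.0.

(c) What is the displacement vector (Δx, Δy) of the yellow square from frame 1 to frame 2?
(-0.6, 0.9)

The yellow square was at (11.6, 11.5) in frame 1 and (11.0, 12.4) in frame 2.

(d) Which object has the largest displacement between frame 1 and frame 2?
the orange square

(moved 6.9; next 5.5)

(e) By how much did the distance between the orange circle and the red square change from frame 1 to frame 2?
-7.6

Distance in frame 1: 11.1. Distance in frame 2: 3.5.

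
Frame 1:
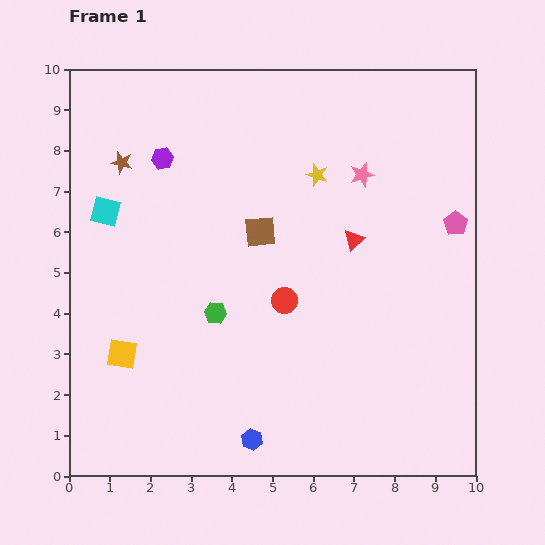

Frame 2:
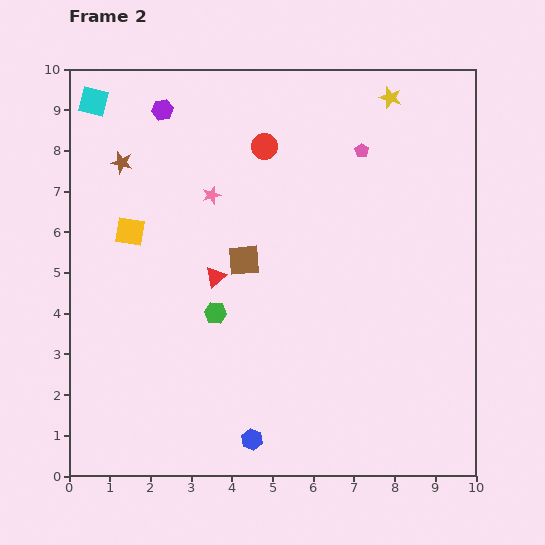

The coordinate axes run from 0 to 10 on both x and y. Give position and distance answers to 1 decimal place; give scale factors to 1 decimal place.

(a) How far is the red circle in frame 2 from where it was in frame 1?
3.8

The red circle moved from (5.3, 4.3) to (4.8, 8.1), a distance of √(0.5² + 3.8²) ≈ 3.8.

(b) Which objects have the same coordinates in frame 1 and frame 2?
the blue hexagon, the green hexagon, the brown star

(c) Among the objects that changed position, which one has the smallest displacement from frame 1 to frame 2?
the brown square

(moved 0.8)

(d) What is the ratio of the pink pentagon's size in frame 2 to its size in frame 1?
0.6×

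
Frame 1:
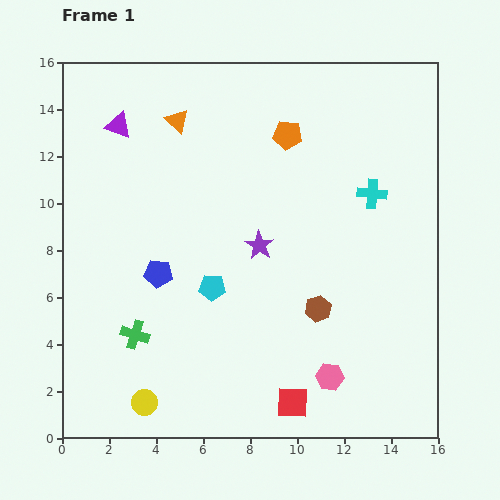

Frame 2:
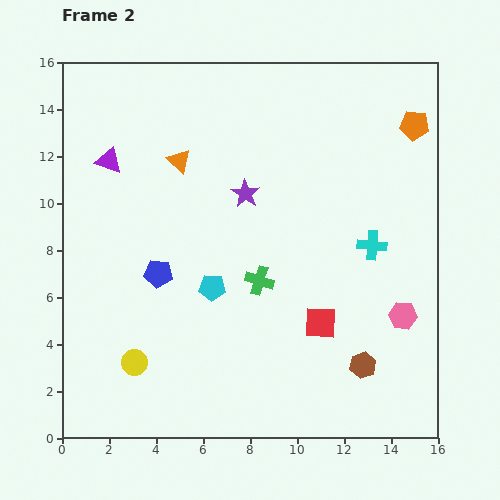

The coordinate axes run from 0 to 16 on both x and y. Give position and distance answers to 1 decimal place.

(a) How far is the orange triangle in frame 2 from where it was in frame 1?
1.7

The orange triangle moved from (4.9, 13.5) to (5.0, 11.8), a distance of √(0.1² + 1.7²) ≈ 1.7.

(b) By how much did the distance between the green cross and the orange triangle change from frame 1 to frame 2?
-3.2

Distance in frame 1: 9.3. Distance in frame 2: 6.1.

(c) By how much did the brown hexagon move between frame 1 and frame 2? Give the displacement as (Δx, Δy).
(1.9, -2.4)

The brown hexagon was at (10.9, 5.5) in frame 1 and (12.8, 3.1) in frame 2.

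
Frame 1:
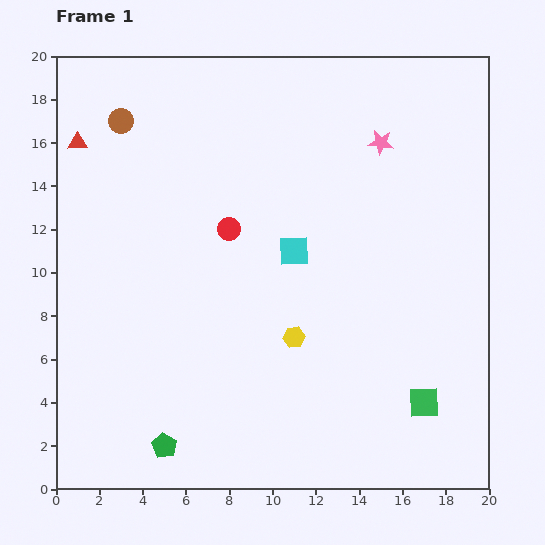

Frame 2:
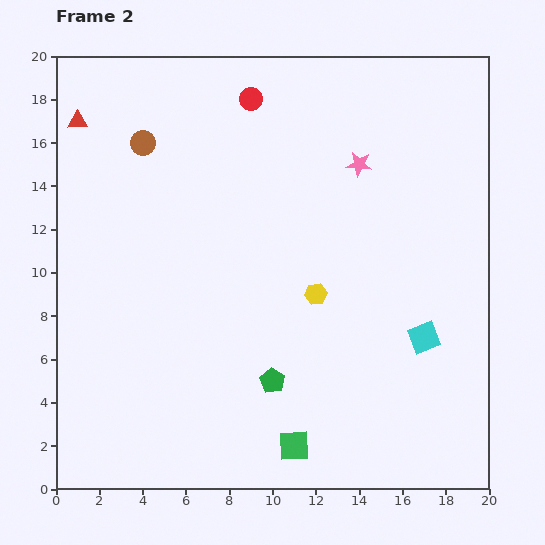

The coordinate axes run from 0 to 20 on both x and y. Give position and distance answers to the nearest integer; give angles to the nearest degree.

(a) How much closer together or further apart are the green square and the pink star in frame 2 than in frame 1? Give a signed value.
+1

Distance in frame 1: 12. Distance in frame 2: 13.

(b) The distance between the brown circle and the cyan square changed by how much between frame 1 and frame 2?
+6

Distance in frame 1: 10. Distance in frame 2: 16.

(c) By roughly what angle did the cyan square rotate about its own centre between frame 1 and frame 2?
20° counter-clockwise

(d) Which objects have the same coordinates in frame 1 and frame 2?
none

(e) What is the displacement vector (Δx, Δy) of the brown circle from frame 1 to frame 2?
(1, -1)

The brown circle was at (3, 17) in frame 1 and (4, 16) in frame 2.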